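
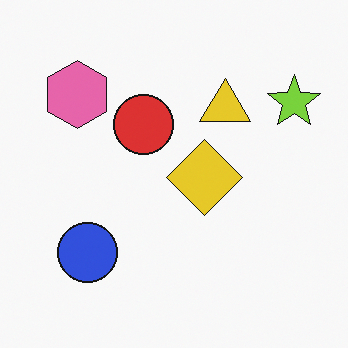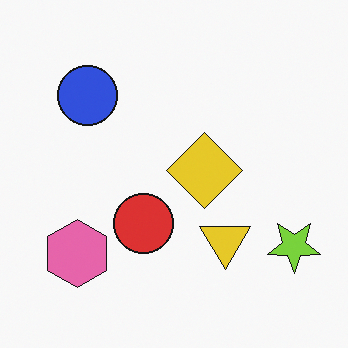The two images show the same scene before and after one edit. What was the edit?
The transformation is: flipped vertically (top ↔ bottom).

The pink hexagon is in the top-left of the first image and the bottom-left of the second — shapes on opposite sides of the horizontal midline have swapped in a mirror flip.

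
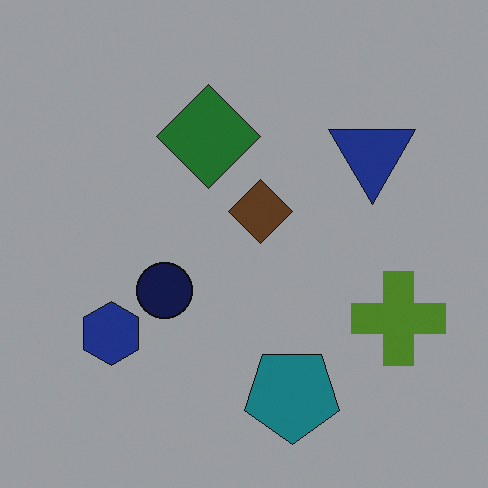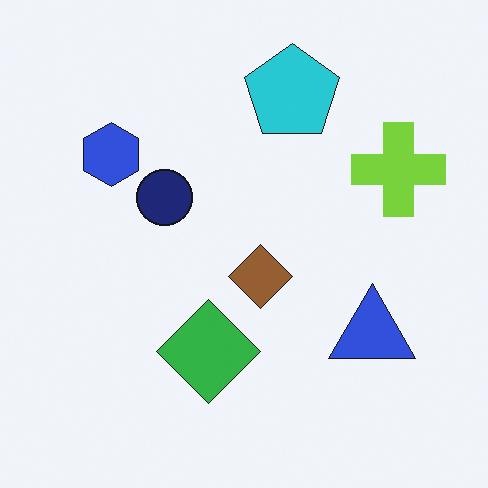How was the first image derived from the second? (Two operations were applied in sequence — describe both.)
Flipped vertically (top ↔ bottom), then darkened a lot.

The cyan pentagon is in the top of the second image and the bottom of the first — shapes on opposite sides of the horizontal midline have swapped in a mirror flip. Every pixel — background and shapes alike — is uniformly darkened.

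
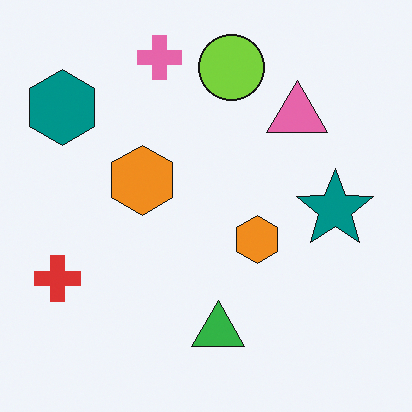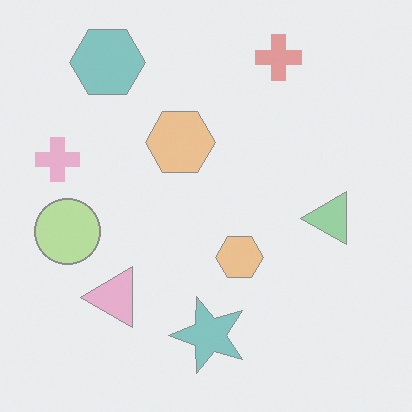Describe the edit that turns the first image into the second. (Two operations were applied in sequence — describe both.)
The image was washed out (contrast reduced), then transposed (reflected across the top-left ↔ bottom-right diagonal).

Tones are pushed toward mid-grey across the whole image — a global contrast change. Shapes have swapped their row and column positions — what was in the top-right is now in the bottom-left — a diagonal reflection.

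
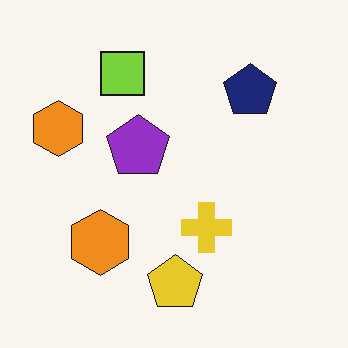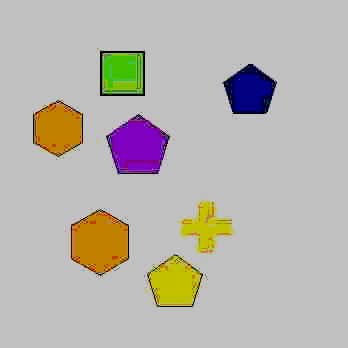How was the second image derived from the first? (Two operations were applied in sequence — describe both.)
This is the original image degraded with heavy JPEG compression, then aggressively posterized.

Blocky 8×8 compression artifacts appear around shape edges and the flat background shows ringing — characteristic JPEG degradation. Each flat color has snapped to a coarser quantized level — most visibly, the near-white background has dropped to a flat grey.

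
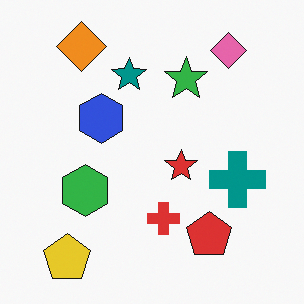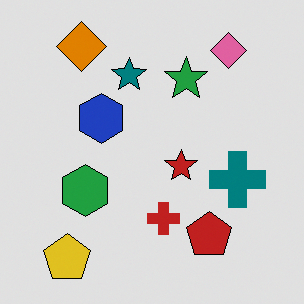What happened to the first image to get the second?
The image was posterized to a reduced palette.

Each flat color has snapped to a coarser quantized level — most visibly, the near-white background has dropped to a flat grey.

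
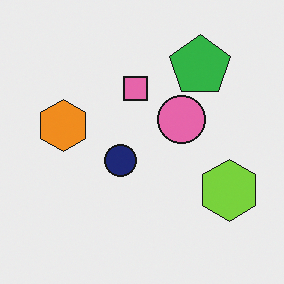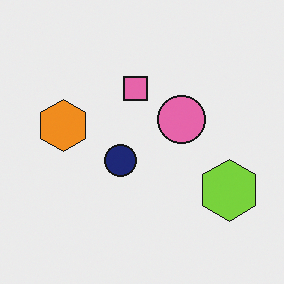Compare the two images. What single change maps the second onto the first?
The transformation is: overlaid with an additional green pentagon.

A green pentagon appears in the first image that is absent from the second.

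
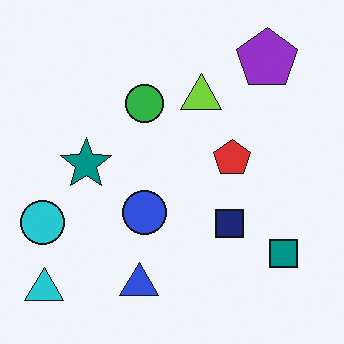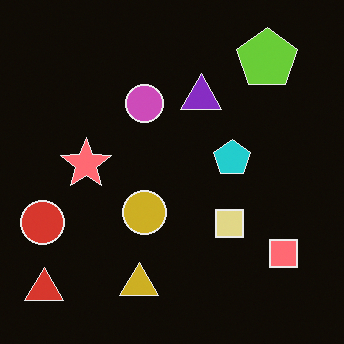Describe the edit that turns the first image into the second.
The transformation is: color-inverted (negative).

The light background has become dark and every shape's color is its complement — a photographic negative.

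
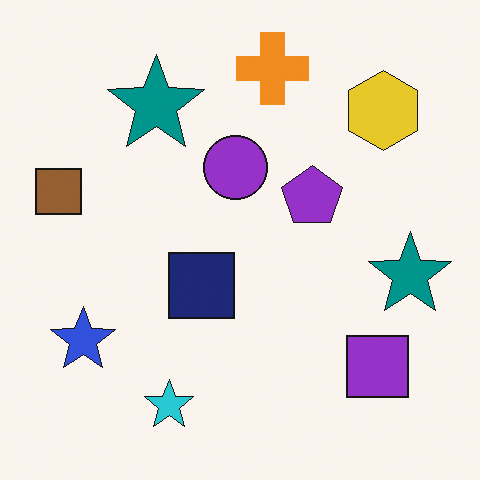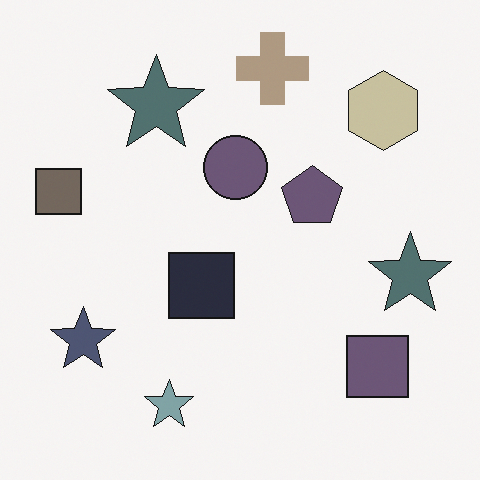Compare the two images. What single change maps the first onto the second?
The transformation is: made much more muted (saturation change).

All colors are more muted and greyish — a global saturation change.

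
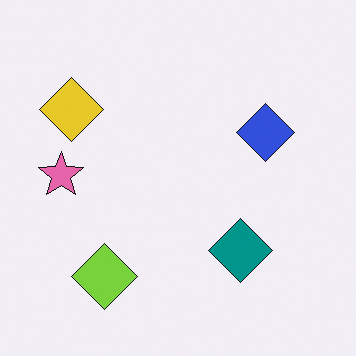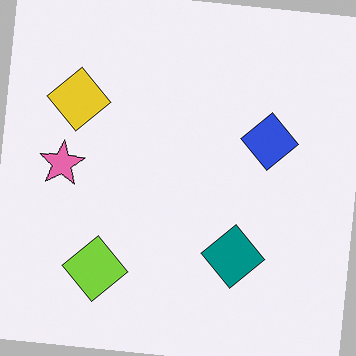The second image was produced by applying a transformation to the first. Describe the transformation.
Rotated clockwise by a few degrees.

Every shape is tilted by the same angle and the image corners show triangular fill wedges — a whole-image rotation by a non-right angle.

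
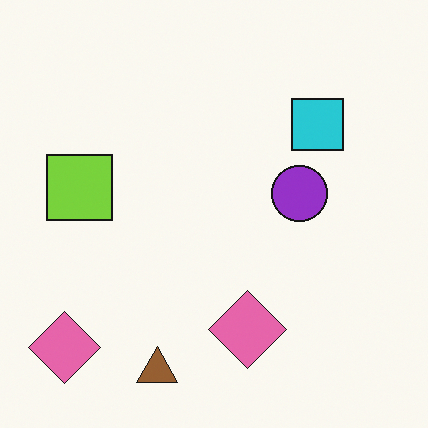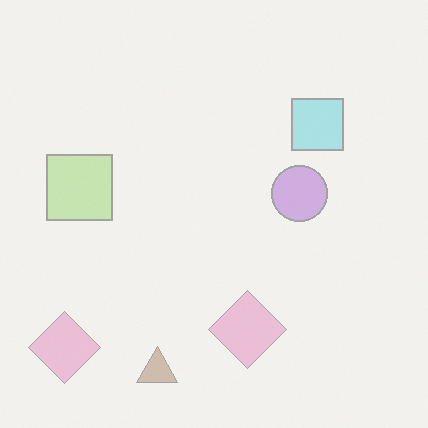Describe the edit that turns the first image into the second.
Washed out (contrast reduced).

Tones are pushed toward mid-grey across the whole image — a global contrast change.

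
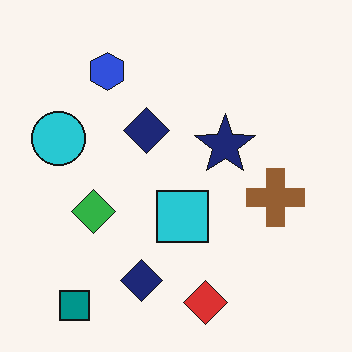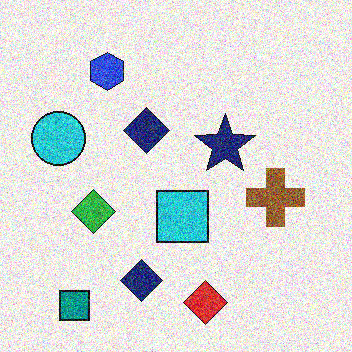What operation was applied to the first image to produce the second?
This is the original image degraded with strong gaussian noise.

Random speckle covers the whole image, including the flat background.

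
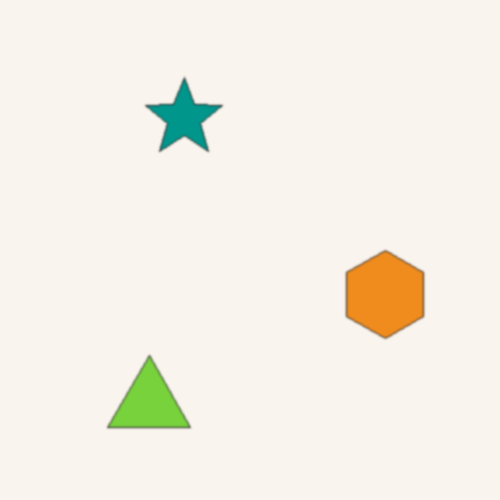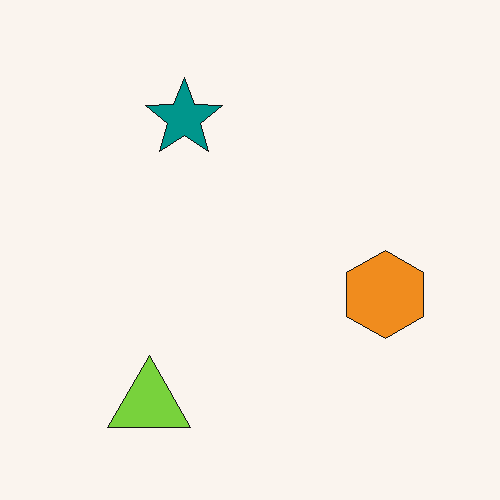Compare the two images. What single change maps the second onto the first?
The image was given a subtle gaussian blur.

Shape edges and outlines are uniformly softened across the whole image.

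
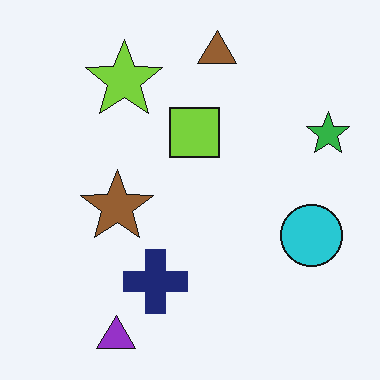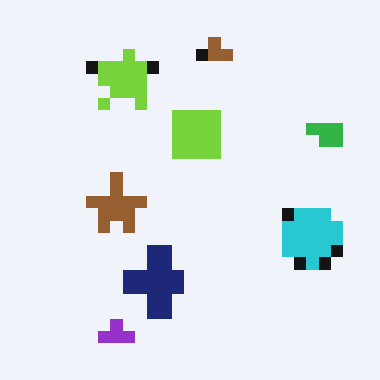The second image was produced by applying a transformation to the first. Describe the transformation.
The second image is the first coarsely pixelated.

Shapes are reduced to large square blocks; fine edges and outlines are lost — a downscale-then-upscale (mosaic) effect.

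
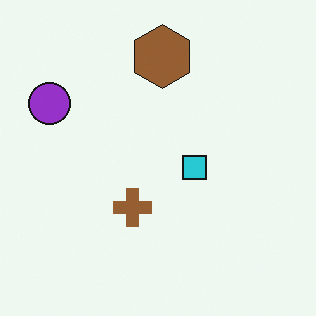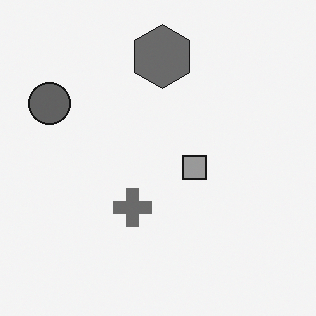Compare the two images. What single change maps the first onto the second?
It was converted to grayscale.

All color is removed — every shape is now a shade of grey.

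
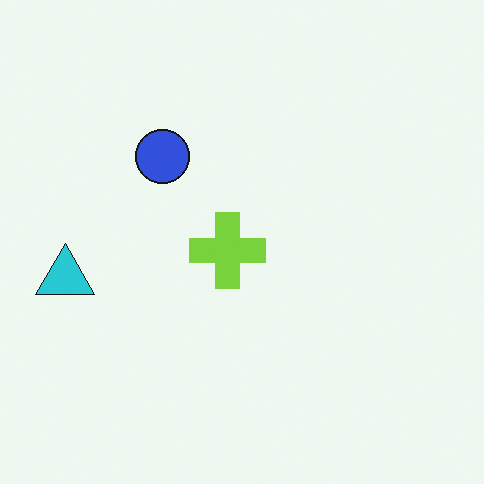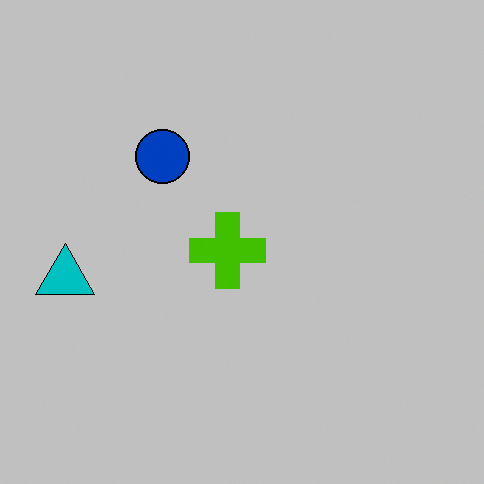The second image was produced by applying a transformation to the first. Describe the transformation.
It was heavily posterized to just a handful of flat colors.

Each flat color has snapped to a coarser quantized level — most visibly, the near-white background has dropped to a flat grey.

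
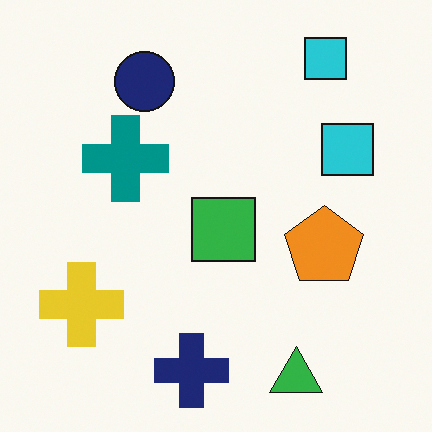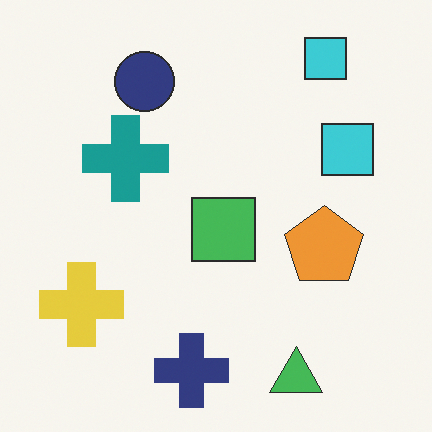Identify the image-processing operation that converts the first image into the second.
It was given slightly reduced contrast.

Tones are pushed toward mid-grey across the whole image — a global contrast change.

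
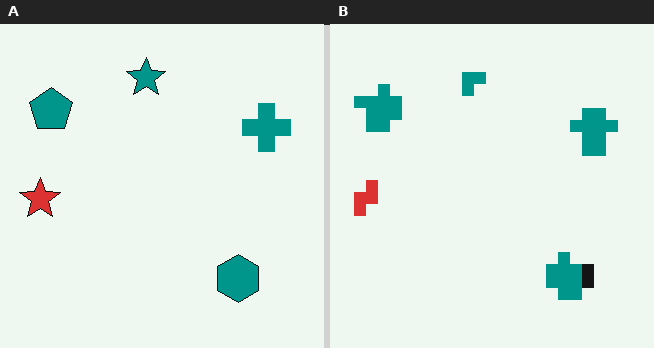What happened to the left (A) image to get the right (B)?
The image was heavily pixelated into large blocks.

Shapes are reduced to large square blocks; fine edges and outlines are lost — a downscale-then-upscale (mosaic) effect.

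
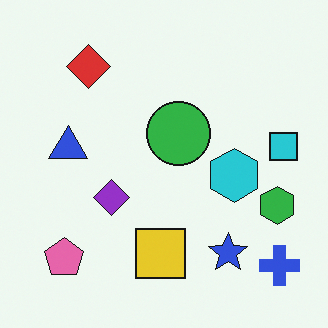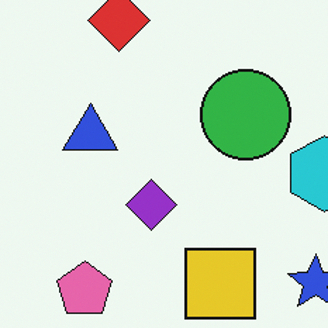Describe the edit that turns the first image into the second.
This is the original image cropped slightly and scaled back up.

The visible shapes are larger and the field of view is narrower; shapes near the original edges may be partly or wholly outside the frame — a crop-and-rescale.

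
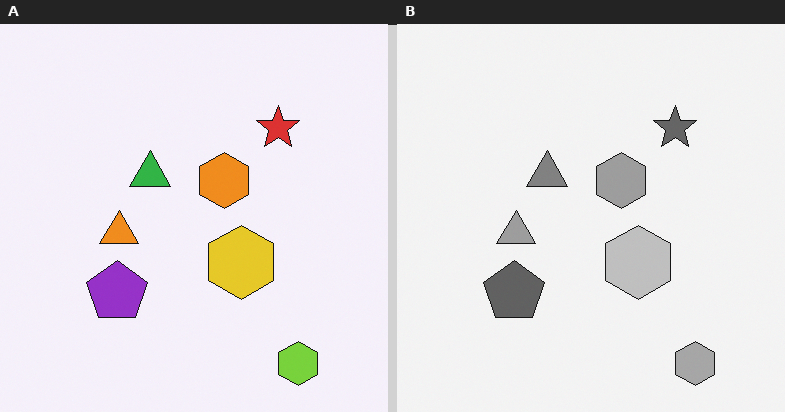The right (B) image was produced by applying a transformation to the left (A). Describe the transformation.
The image was converted to grayscale.

All color is removed — every shape is now a shade of grey.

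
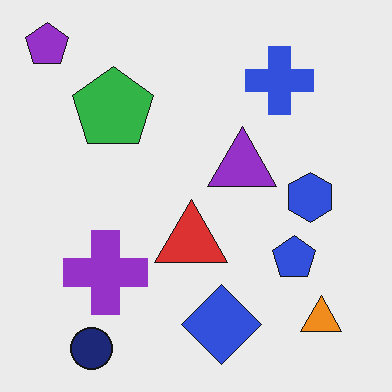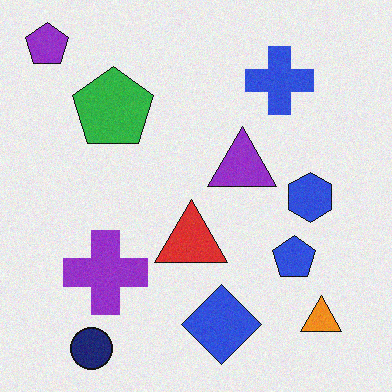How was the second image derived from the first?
The second image is the first degraded with a light layer of grain.

Random speckle covers the whole image, including the flat background.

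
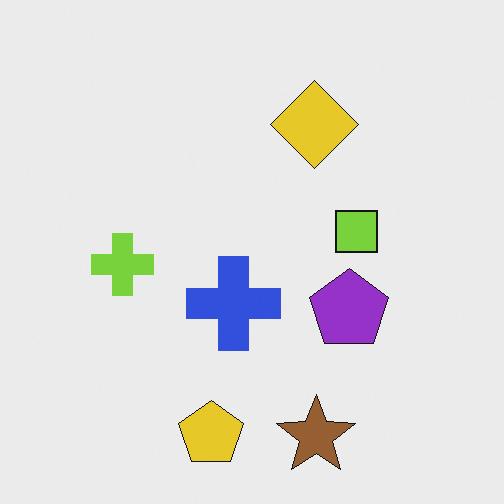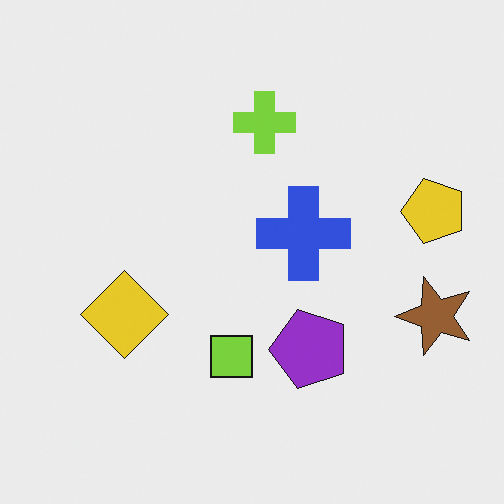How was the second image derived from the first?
The second image is the first transposed (reflected across the top-left ↔ bottom-right diagonal).

Shapes have swapped their row and column positions — what was in the top-right is now in the bottom-left — a diagonal reflection.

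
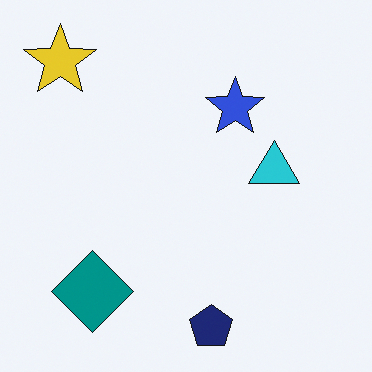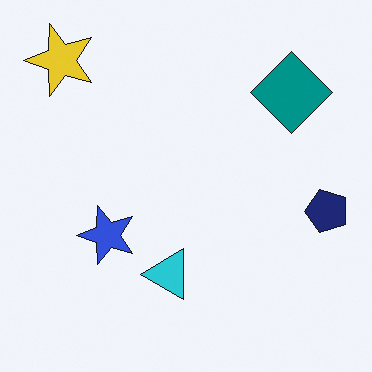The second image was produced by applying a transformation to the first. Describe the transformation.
The second image is the first transposed (reflected across the top-left ↔ bottom-right diagonal).

Shapes have swapped their row and column positions — what was in the top-right is now in the bottom-left — a diagonal reflection.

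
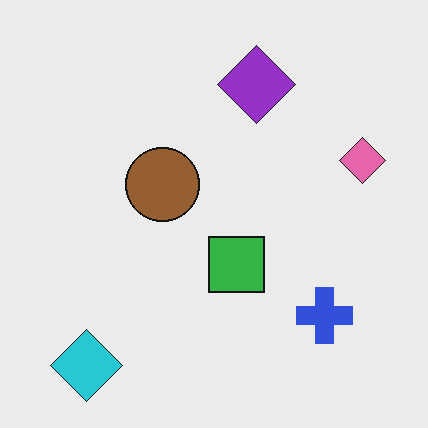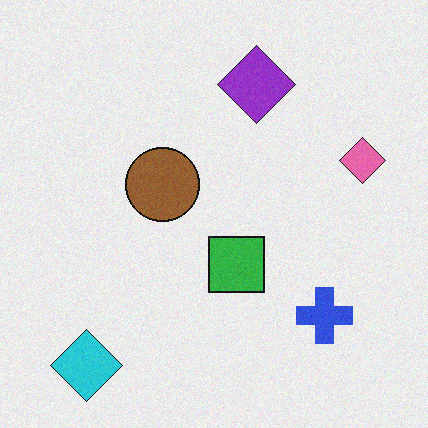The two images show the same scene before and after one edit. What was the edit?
The image was degraded with light additive noise.

Random speckle covers the whole image, including the flat background.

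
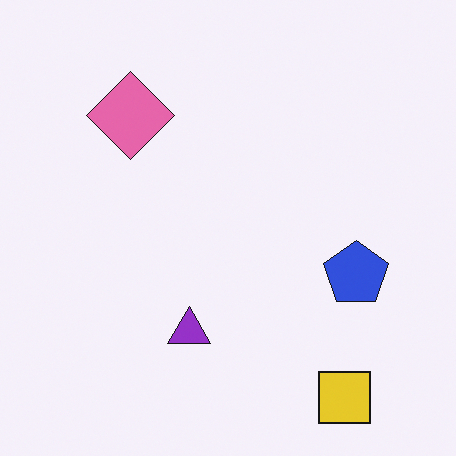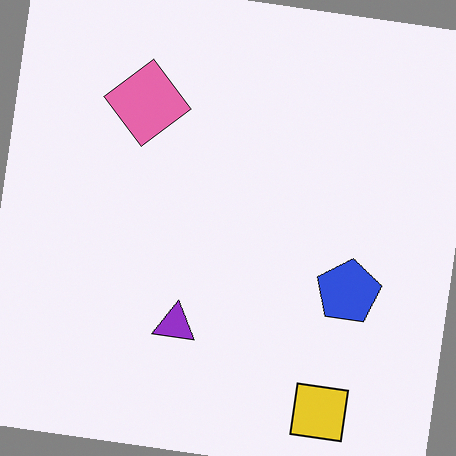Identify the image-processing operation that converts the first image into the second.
It was rotated clockwise by a small amount.

Every shape is tilted by the same angle and the image corners show triangular fill wedges — a whole-image rotation by a non-right angle.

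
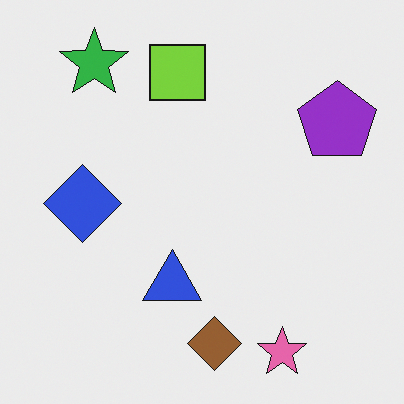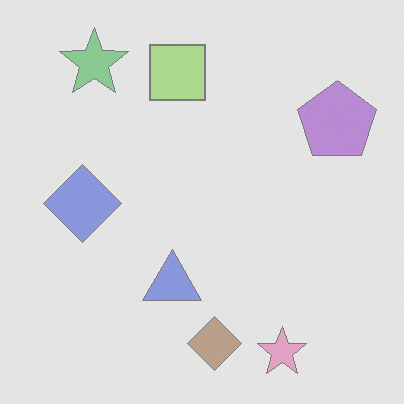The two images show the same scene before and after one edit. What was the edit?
The second image is the first washed out (contrast reduced).

Tones are pushed toward mid-grey across the whole image — a global contrast change.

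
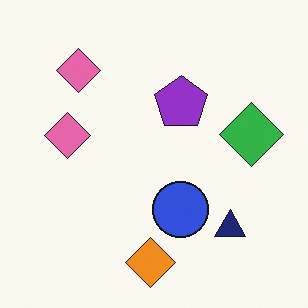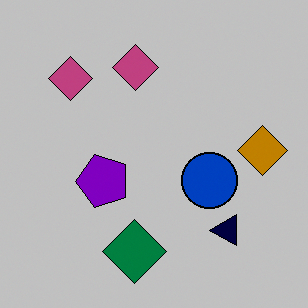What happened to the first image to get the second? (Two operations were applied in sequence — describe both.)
The second image is the first aggressively posterized, then transposed (reflected across the top-left ↔ bottom-right diagonal).

Each flat color has snapped to a coarser quantized level — most visibly, the near-white background has dropped to a flat grey. Shapes have swapped their row and column positions — what was in the top-right is now in the bottom-left — a diagonal reflection.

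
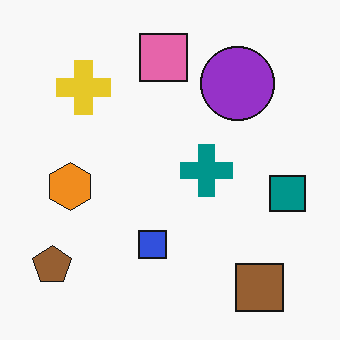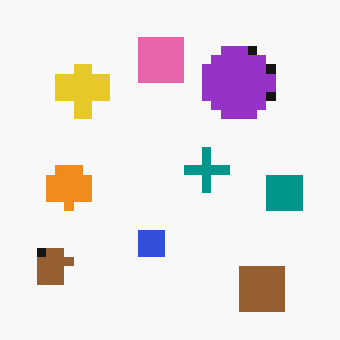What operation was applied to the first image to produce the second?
This is the original image coarsely pixelated.

Shapes are reduced to large square blocks; fine edges and outlines are lost — a downscale-then-upscale (mosaic) effect.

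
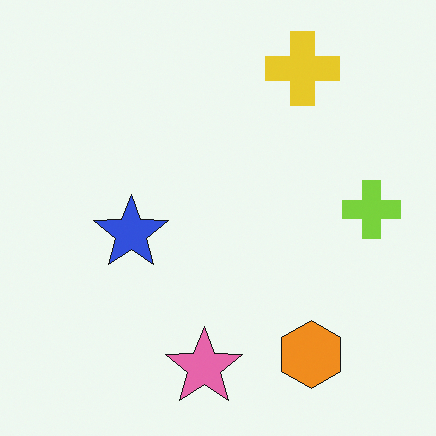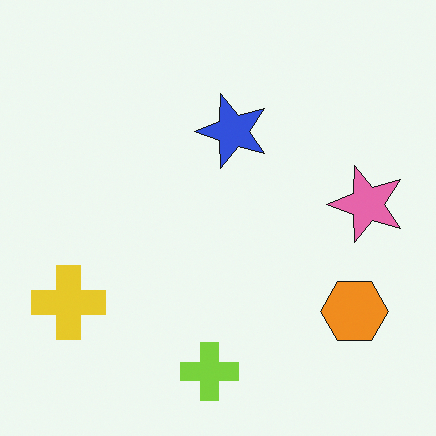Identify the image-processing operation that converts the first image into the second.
The second image is the first transposed (reflected across the top-left ↔ bottom-right diagonal).

Shapes have swapped their row and column positions — what was in the top-right is now in the bottom-left — a diagonal reflection.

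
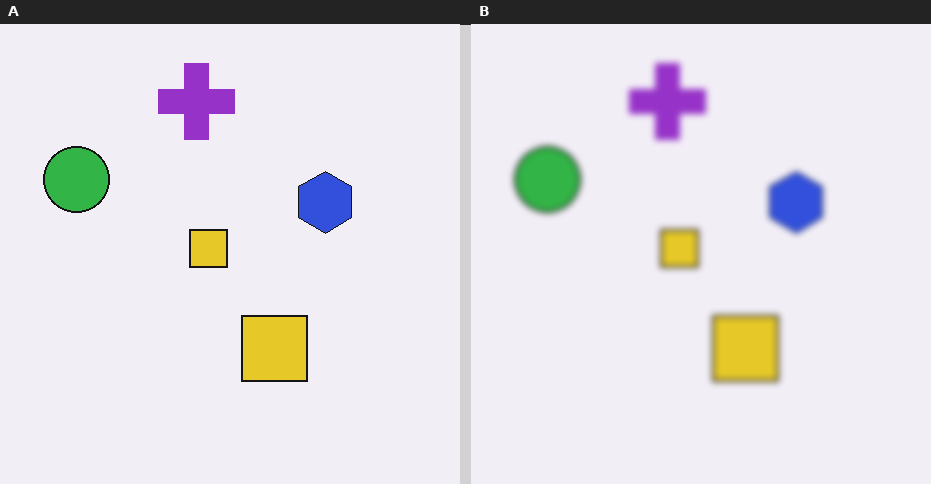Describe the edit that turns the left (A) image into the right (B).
It was noticeably gaussian-blurred.

Shape edges and outlines are uniformly softened across the whole image.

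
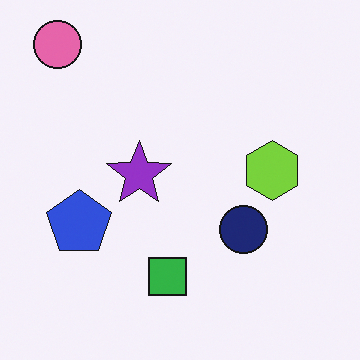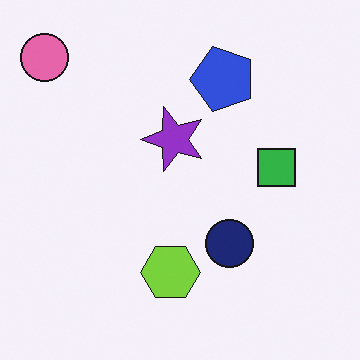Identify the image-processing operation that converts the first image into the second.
Transposed (reflected across the top-left ↔ bottom-right diagonal).

Shapes have swapped their row and column positions — what was in the top-right is now in the bottom-left — a diagonal reflection.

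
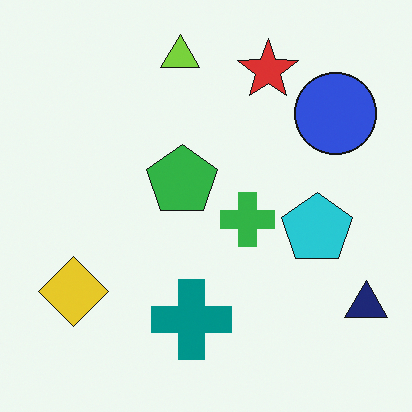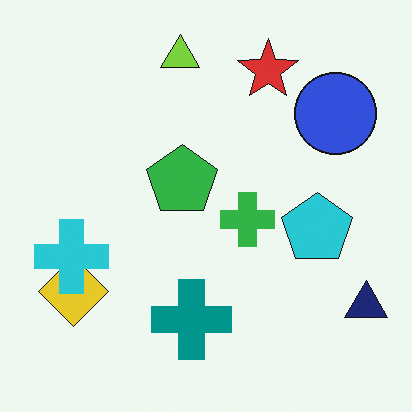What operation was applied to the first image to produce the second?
The second image is the first overlaid with an additional cyan cross.

A cyan cross appears in the second image that is absent from the first.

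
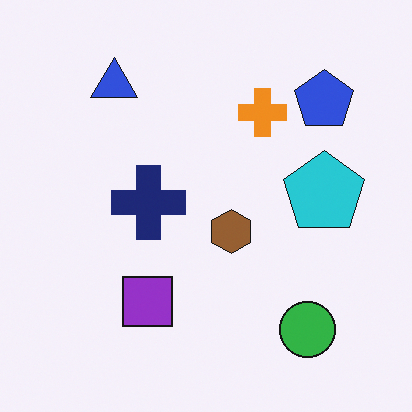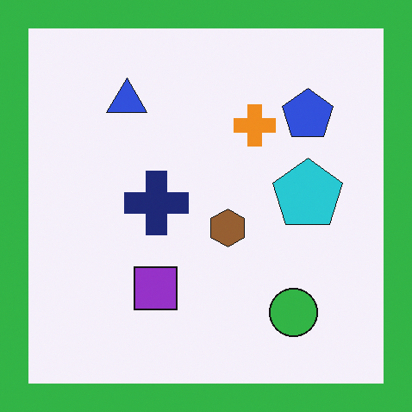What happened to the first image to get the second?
It was framed with a green border.

A solid green frame runs around the edge of the second image, with the content slightly shrunk inside it.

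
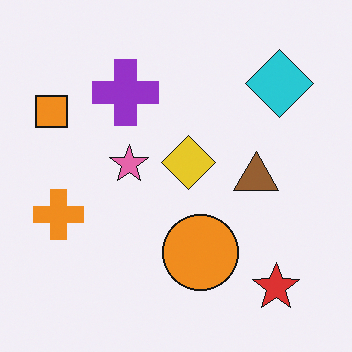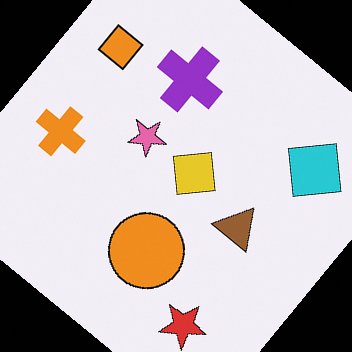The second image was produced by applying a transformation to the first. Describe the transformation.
Rotated clockwise by a large amount — several tens of degrees.

Every shape is tilted by the same angle and the image corners show triangular fill wedges — a whole-image rotation by a non-right angle.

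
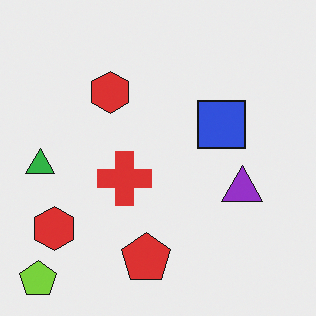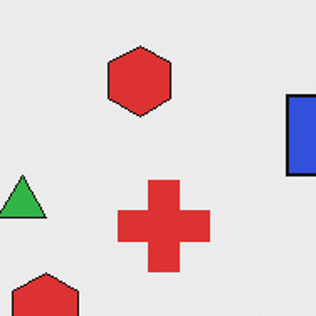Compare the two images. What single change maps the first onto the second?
The second image is the first cropped to a noticeably smaller region and rescaled.

The visible shapes are larger and the field of view is narrower; shapes near the original edges may be partly or wholly outside the frame — a crop-and-rescale.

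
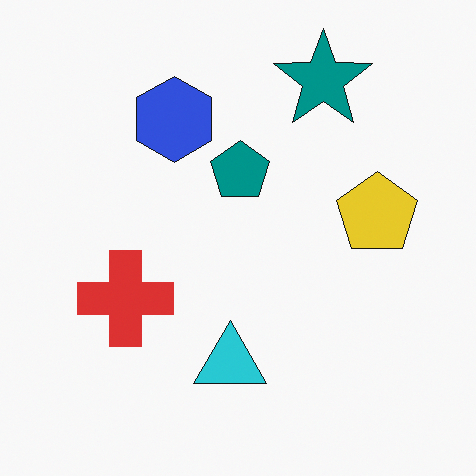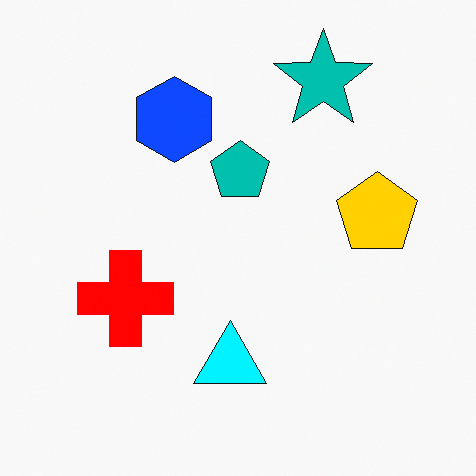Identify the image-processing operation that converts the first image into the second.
The second image is the first made much more vivid (saturation change).

All colors are more vivid — a global saturation change.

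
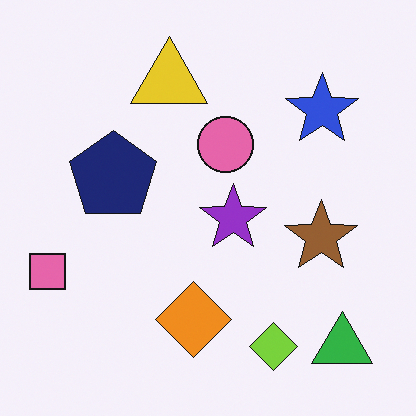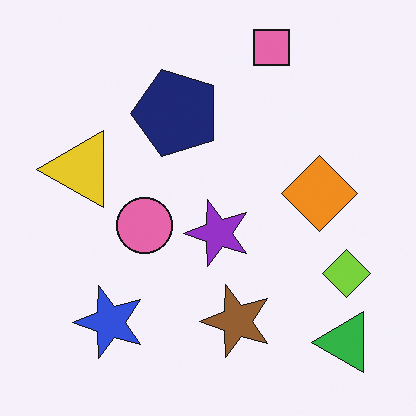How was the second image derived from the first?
The image was transposed (reflected across the top-left ↔ bottom-right diagonal).

Shapes have swapped their row and column positions — what was in the top-right is now in the bottom-left — a diagonal reflection.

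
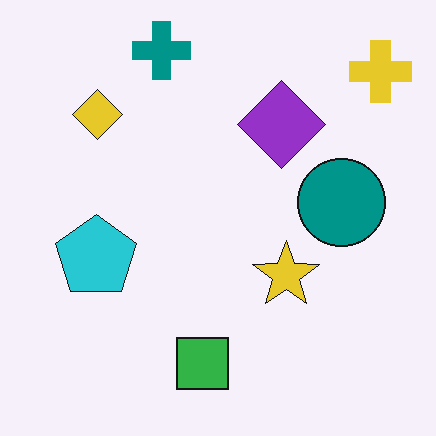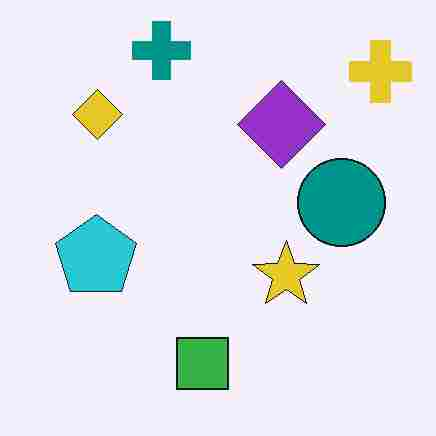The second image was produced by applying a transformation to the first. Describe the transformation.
Heavily JPEG-compressed with obvious blocking artifacts.

Blocky 8×8 compression artifacts appear around shape edges and the flat background shows ringing — characteristic JPEG degradation.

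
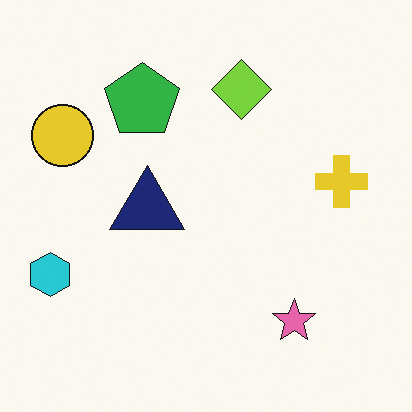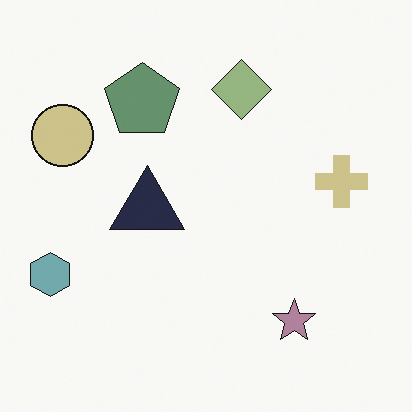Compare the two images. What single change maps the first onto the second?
The transformation is: heavily desaturated.

All colors are more muted and greyish — a global saturation change.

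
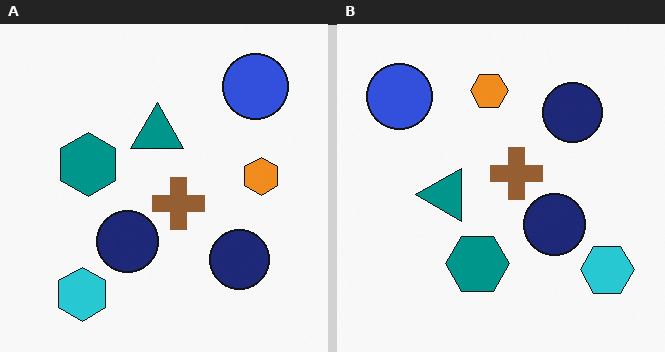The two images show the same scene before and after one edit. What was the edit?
The right (B) image is the left (A) rotated 90° counter-clockwise.

The blue circle sits in the top-right of the left (A) image and the top-left of the right (B) — consistent with a whole-image 90° counter-clockwise rotation.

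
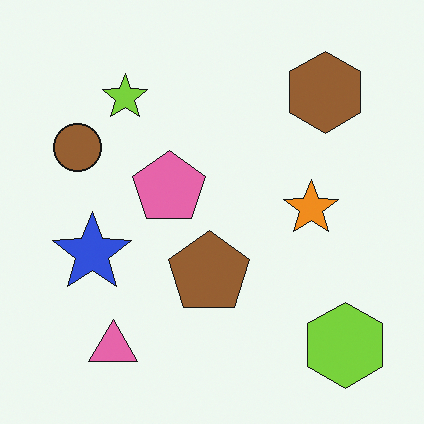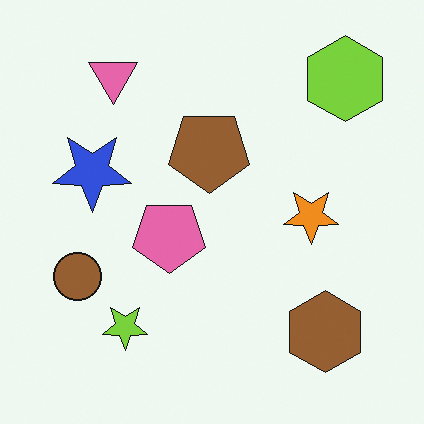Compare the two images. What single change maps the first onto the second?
The image was flipped vertically (top ↔ bottom).

The pink triangle is in the bottom-left of the first image and the top-left of the second — shapes on opposite sides of the horizontal midline have swapped in a mirror flip.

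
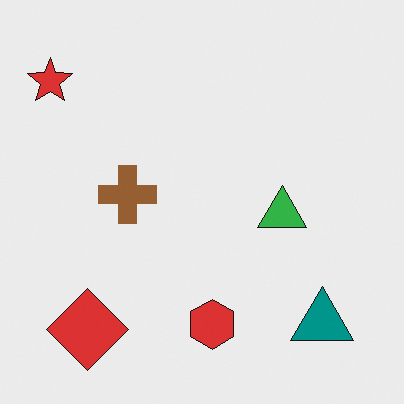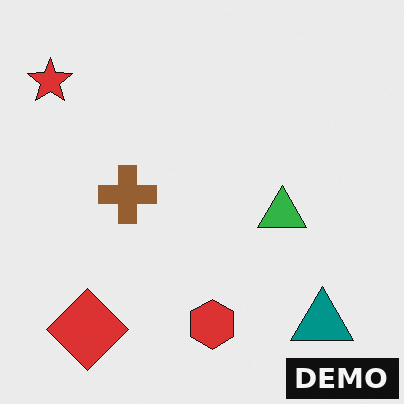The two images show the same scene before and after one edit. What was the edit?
The transformation is: watermarked with the text "DEMO" in the lower-right corner.

A dark label reading "DEMO" appears in the lower-right corner.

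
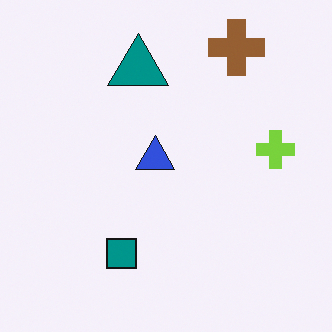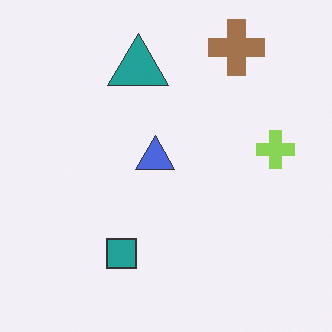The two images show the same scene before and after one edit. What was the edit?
The image was given slightly reduced contrast.

Tones are pushed toward mid-grey across the whole image — a global contrast change.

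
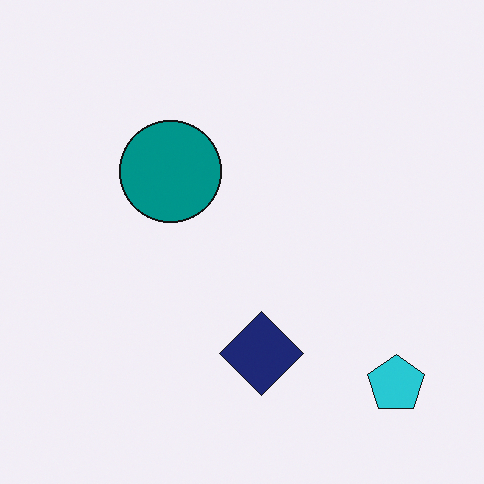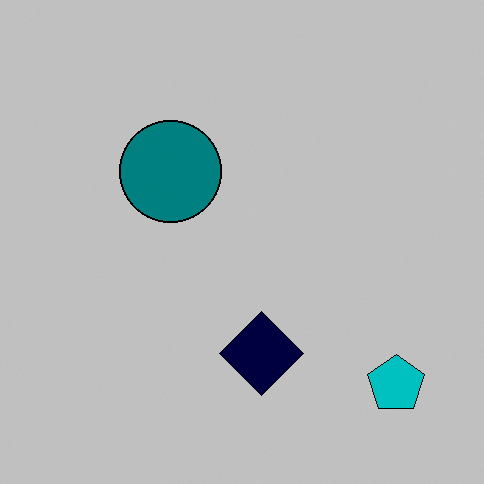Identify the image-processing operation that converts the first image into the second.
The transformation is: aggressively posterized.

Each flat color has snapped to a coarser quantized level — most visibly, the near-white background has dropped to a flat grey.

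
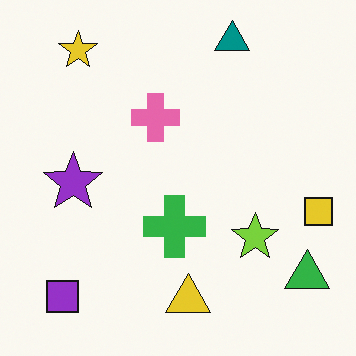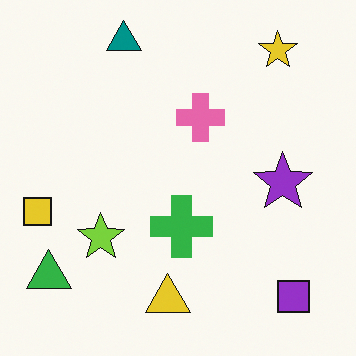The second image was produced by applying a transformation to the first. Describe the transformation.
The transformation is: flipped horizontally (left ↔ right).

The yellow square is in the right of the first image and the left of the second — shapes on opposite sides of the vertical midline have swapped in a mirror flip.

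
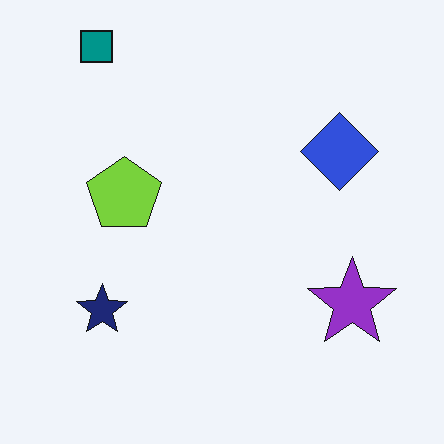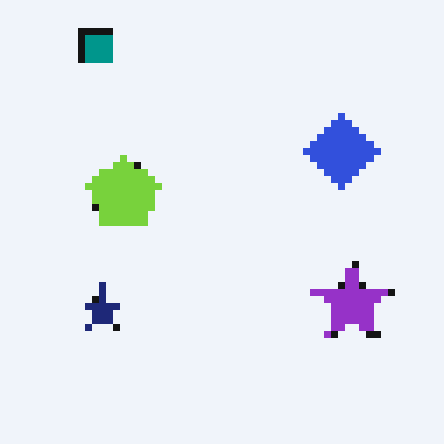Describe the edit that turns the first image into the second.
The second image is the first moderately pixelated.

Shapes are reduced to large square blocks; fine edges and outlines are lost — a downscale-then-upscale (mosaic) effect.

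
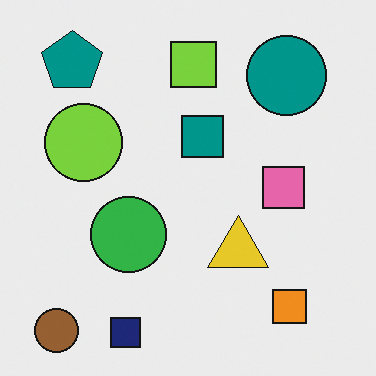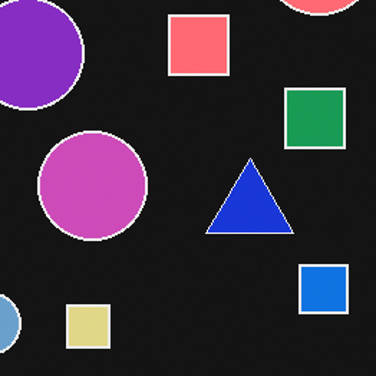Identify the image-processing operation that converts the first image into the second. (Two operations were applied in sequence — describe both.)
It was color-inverted (negative), then cropped to a modestly smaller region and rescaled.

The light background has become dark and every shape's color is its complement — a photographic negative. The visible shapes are larger and the field of view is narrower; shapes near the original edges may be partly or wholly outside the frame — a crop-and-rescale.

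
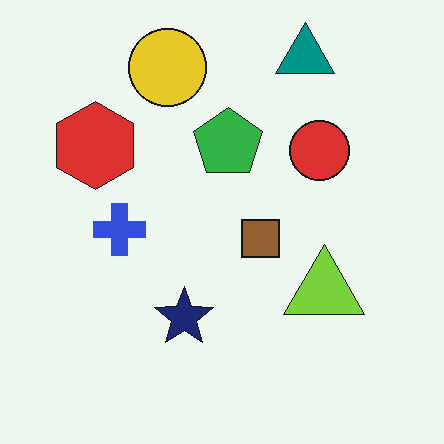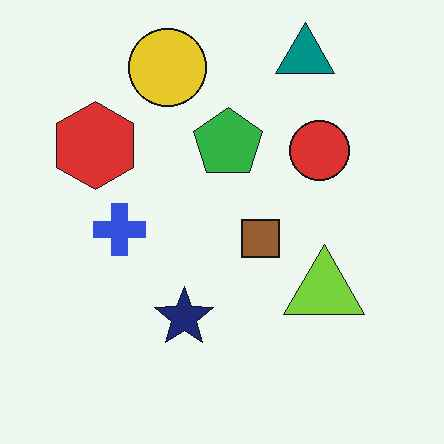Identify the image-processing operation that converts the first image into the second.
The transformation is: JPEG-compressed with visible artifacts.

Blocky 8×8 compression artifacts appear around shape edges and the flat background shows ringing — characteristic JPEG degradation.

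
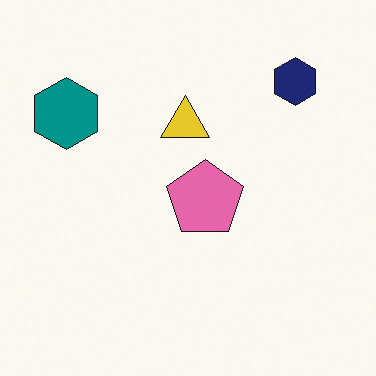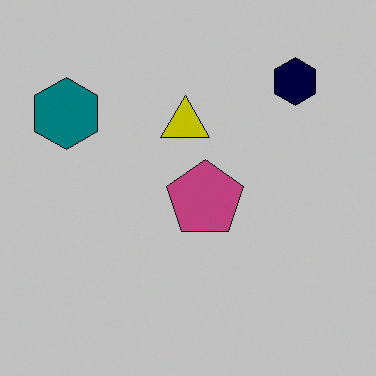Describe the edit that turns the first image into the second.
Aggressively posterized.

Each flat color has snapped to a coarser quantized level — most visibly, the near-white background has dropped to a flat grey.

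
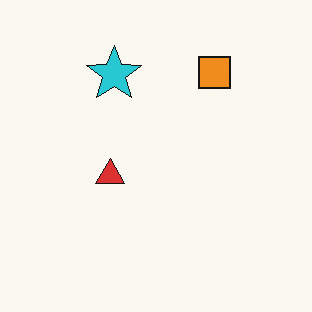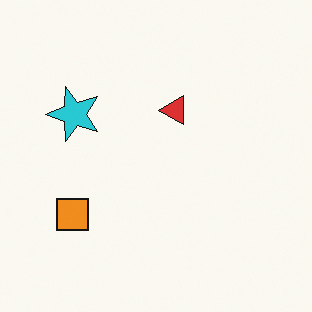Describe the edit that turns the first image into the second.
The second image is the first transposed (reflected across the top-left ↔ bottom-right diagonal).

Shapes have swapped their row and column positions — what was in the top-right is now in the bottom-left — a diagonal reflection.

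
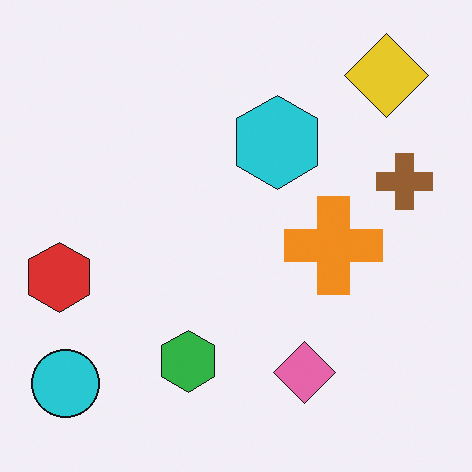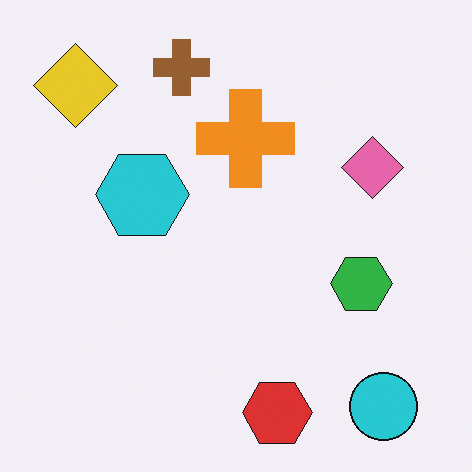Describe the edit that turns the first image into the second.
It was rotated 90° counter-clockwise.

The cyan circle sits in the bottom-left of the first image and the bottom-right of the second — consistent with a whole-image 90° counter-clockwise rotation.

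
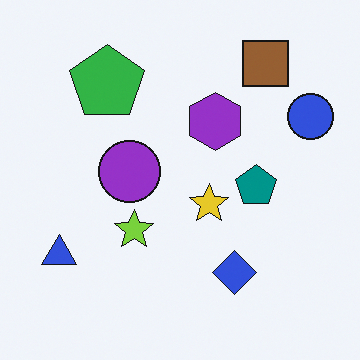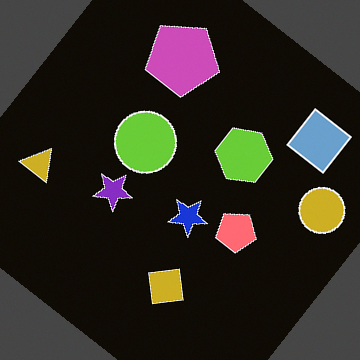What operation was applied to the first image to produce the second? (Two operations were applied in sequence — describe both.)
The second image is the first color-inverted (negative), then rotated clockwise by a large amount — several tens of degrees.

The light background has become dark and every shape's color is its complement — a photographic negative. Every shape is tilted by the same angle and the image corners show triangular fill wedges — a whole-image rotation by a non-right angle.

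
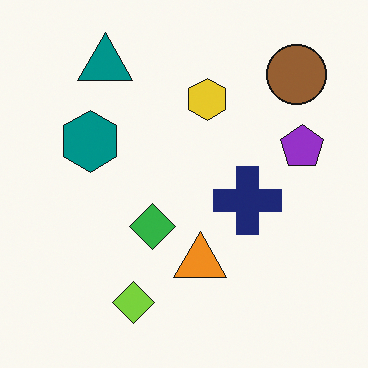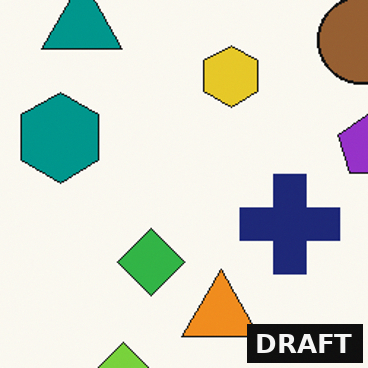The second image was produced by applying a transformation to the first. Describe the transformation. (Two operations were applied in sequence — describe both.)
The transformation is: cropped slightly and scaled back up, then watermarked with the text "DRAFT" in the lower-right corner.

The visible shapes are larger and the field of view is narrower; shapes near the original edges may be partly or wholly outside the frame — a crop-and-rescale. A dark label reading "DRAFT" appears in the lower-right corner.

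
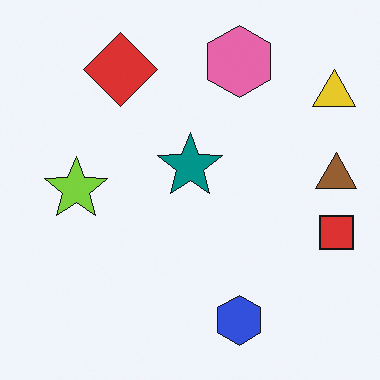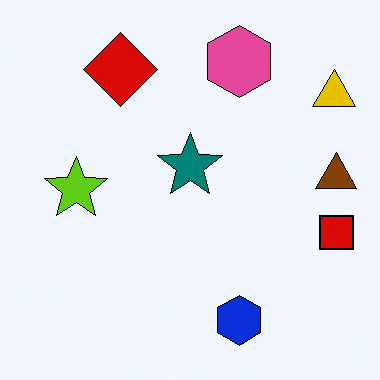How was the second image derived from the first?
Given slightly increased contrast.

Tones are pushed away from mid-grey across the whole image — a global contrast change.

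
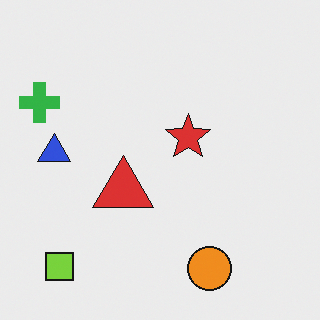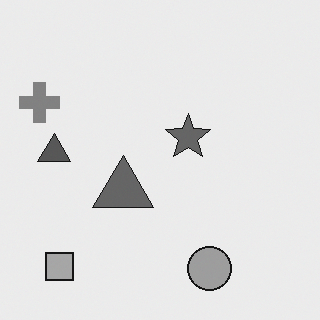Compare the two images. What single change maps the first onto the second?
It was converted to grayscale.

All color is removed — every shape is now a shade of grey.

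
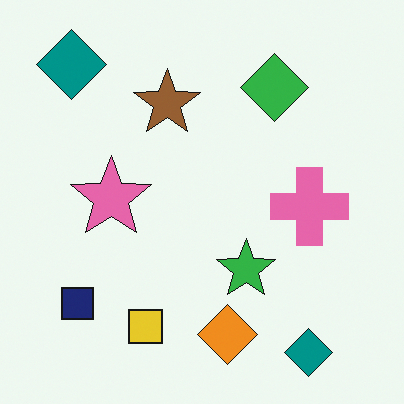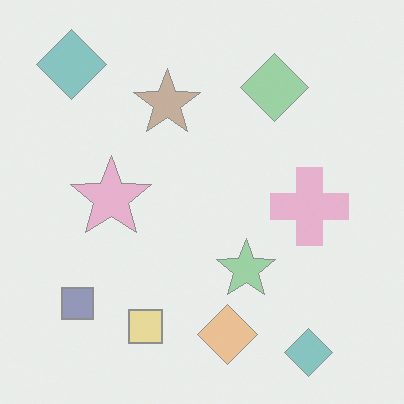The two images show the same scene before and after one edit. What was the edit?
The second image is the first washed out (contrast reduced).

Tones are pushed toward mid-grey across the whole image — a global contrast change.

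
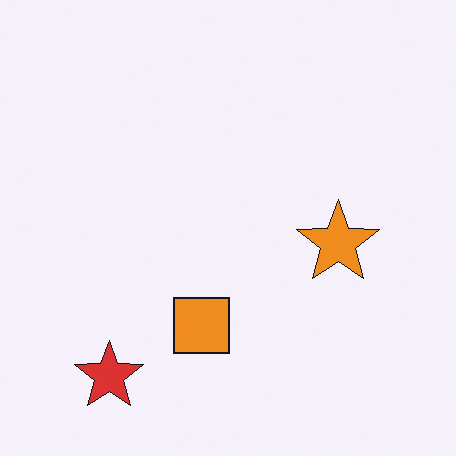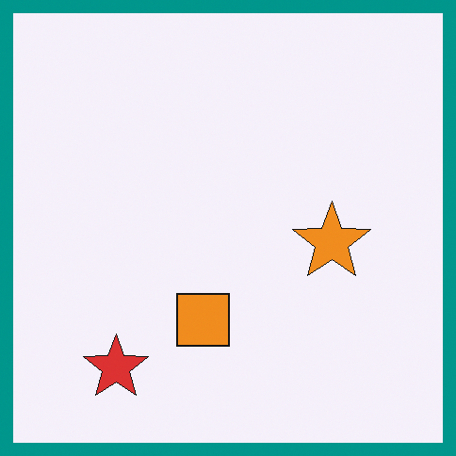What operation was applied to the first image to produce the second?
Framed with a teal border.

A solid teal frame runs around the edge of the second image, with the content slightly shrunk inside it.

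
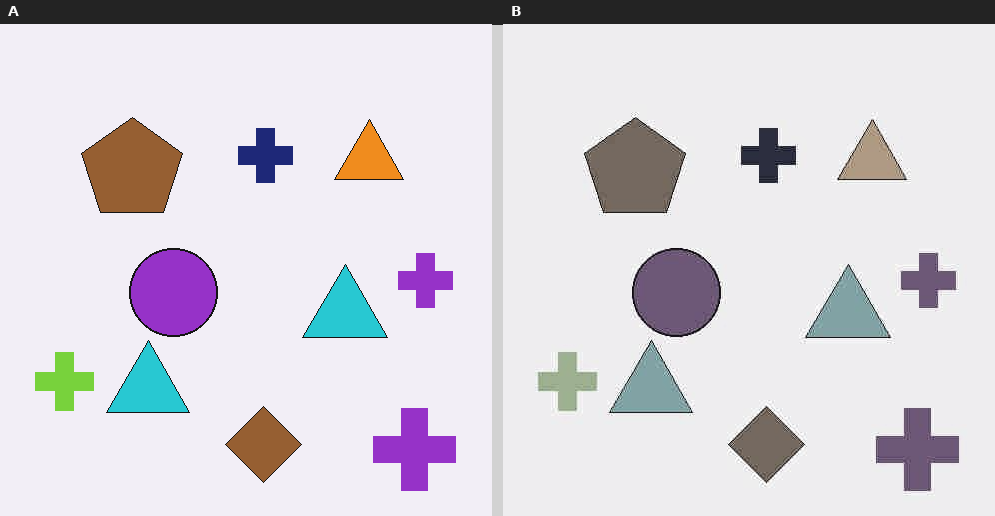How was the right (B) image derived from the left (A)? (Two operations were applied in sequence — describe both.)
The right (B) image is the left (A) heavily JPEG-compressed with obvious blocking artifacts, then made much more muted (saturation change).

Blocky 8×8 compression artifacts appear around shape edges and the flat background shows ringing — characteristic JPEG degradation. All colors are more muted and greyish — a global saturation change.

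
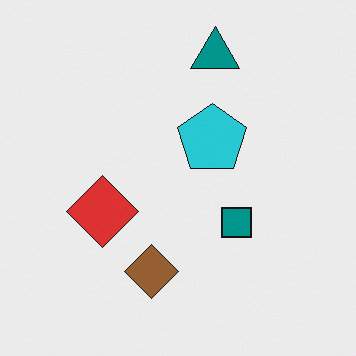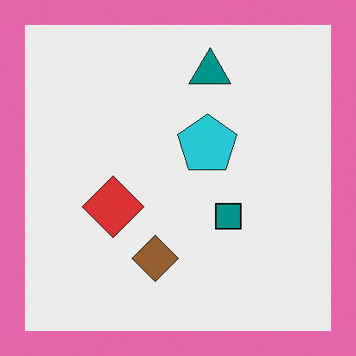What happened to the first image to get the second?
It was framed with a pink border.

A solid pink frame runs around the edge of the second image, with the content slightly shrunk inside it.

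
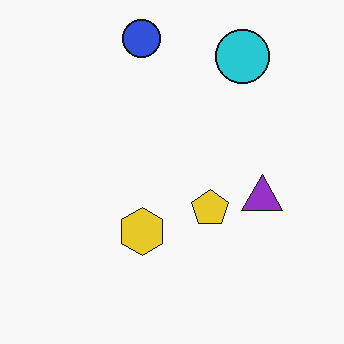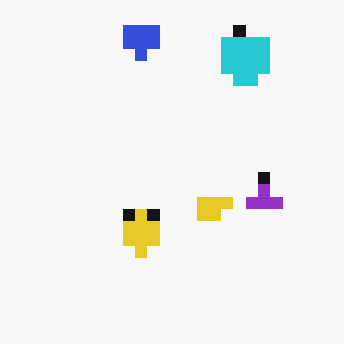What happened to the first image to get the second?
This is the original image heavily pixelated into large blocks.

Shapes are reduced to large square blocks; fine edges and outlines are lost — a downscale-then-upscale (mosaic) effect.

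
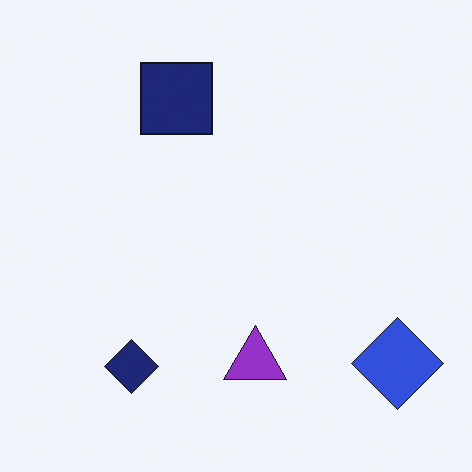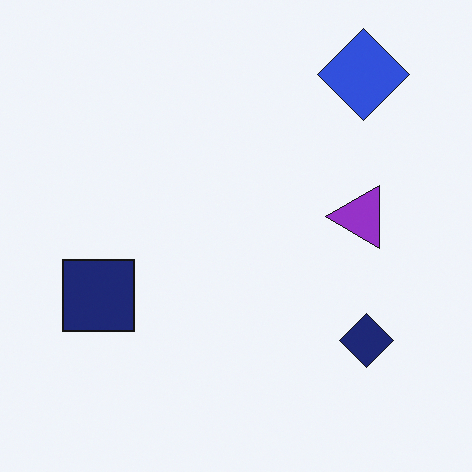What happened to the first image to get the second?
Rotated 90° counter-clockwise.

The blue diamond sits in the bottom-right of the first image and the top-right of the second — consistent with a whole-image 90° counter-clockwise rotation.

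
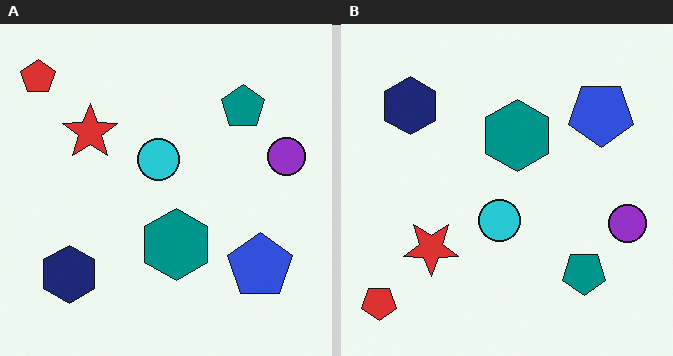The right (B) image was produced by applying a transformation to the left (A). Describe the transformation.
The right (B) image is the left (A) flipped vertically (top ↔ bottom).

The red pentagon is in the top-left of the left (A) image and the bottom-left of the right (B) — shapes on opposite sides of the horizontal midline have swapped in a mirror flip.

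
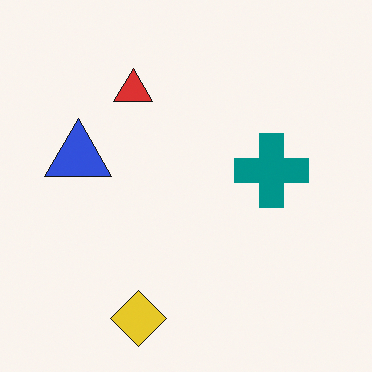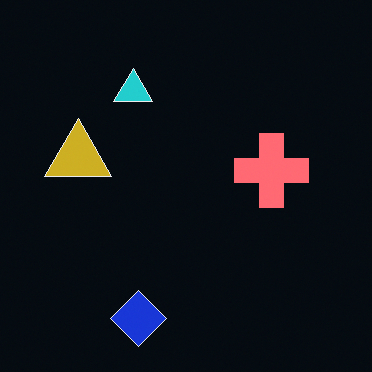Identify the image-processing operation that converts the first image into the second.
The second image is the first color-inverted (negative).

The light background has become dark and every shape's color is its complement — a photographic negative.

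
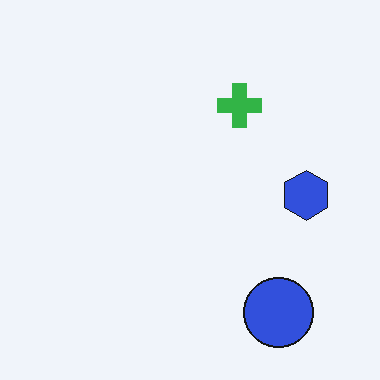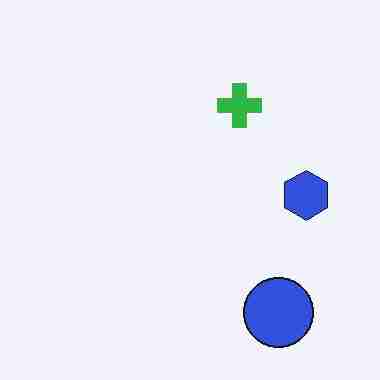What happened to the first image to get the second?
The image was degraded with heavy JPEG compression.

Blocky 8×8 compression artifacts appear around shape edges and the flat background shows ringing — characteristic JPEG degradation.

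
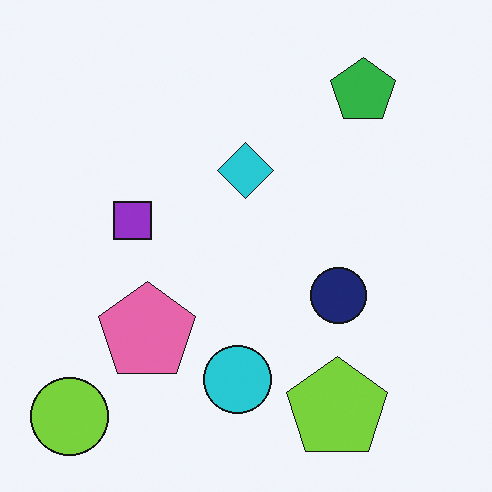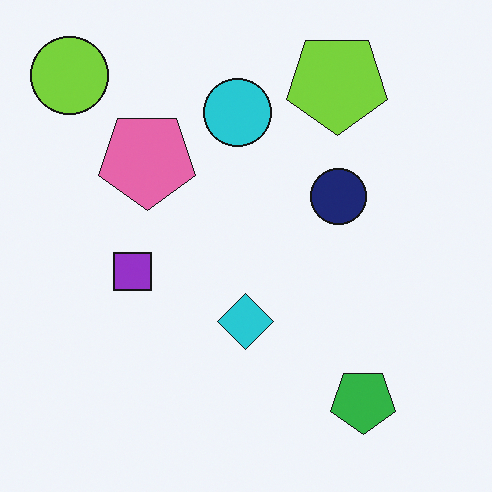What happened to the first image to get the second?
This is the original image flipped vertically (top ↔ bottom).

The lime circle is in the bottom-left of the first image and the top-left of the second — shapes on opposite sides of the horizontal midline have swapped in a mirror flip.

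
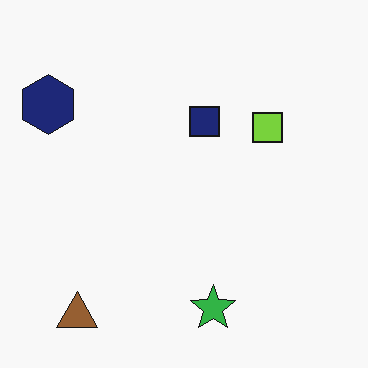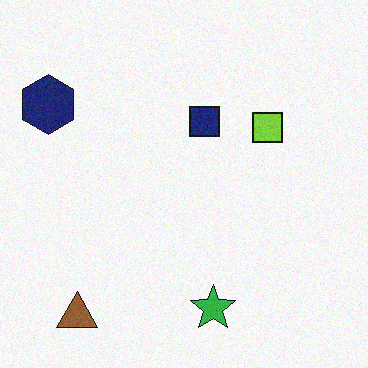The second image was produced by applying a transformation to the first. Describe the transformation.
It was degraded with subtle gaussian noise.

Random speckle covers the whole image, including the flat background.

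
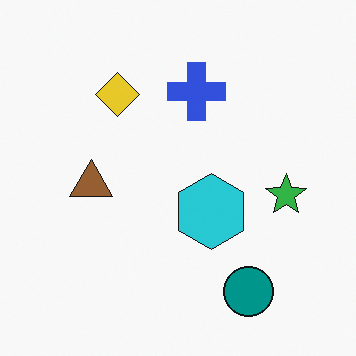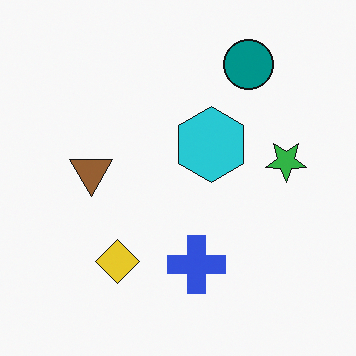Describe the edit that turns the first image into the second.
It was flipped vertically (top ↔ bottom).

The teal circle is in the bottom-right of the first image and the top-right of the second — shapes on opposite sides of the horizontal midline have swapped in a mirror flip.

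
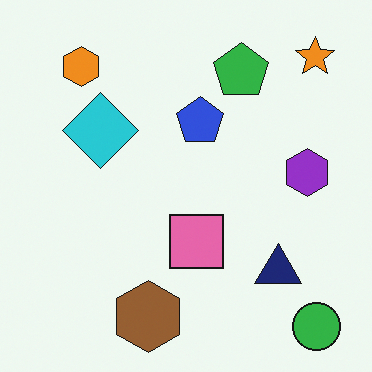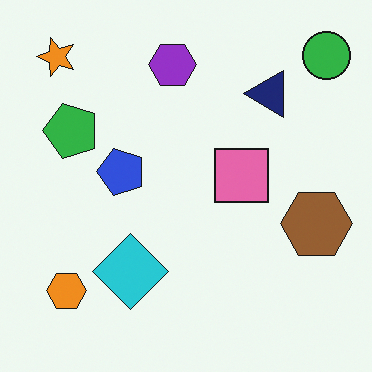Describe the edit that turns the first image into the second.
The image was rotated 90° counter-clockwise.

The green circle sits in the bottom-right of the first image and the top-right of the second — consistent with a whole-image 90° counter-clockwise rotation.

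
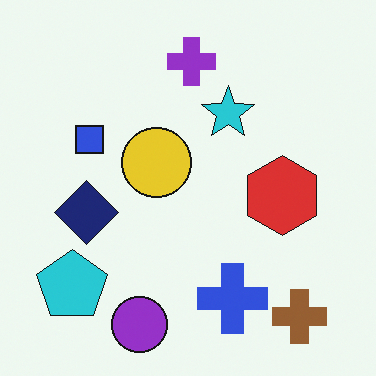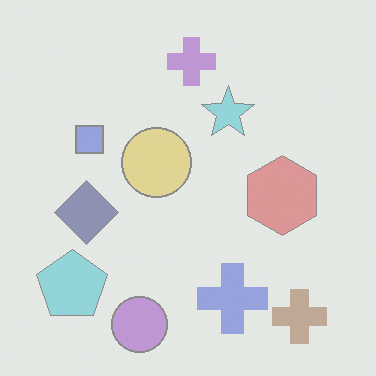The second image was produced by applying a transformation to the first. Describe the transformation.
It was washed out (contrast reduced).

Tones are pushed toward mid-grey across the whole image — a global contrast change.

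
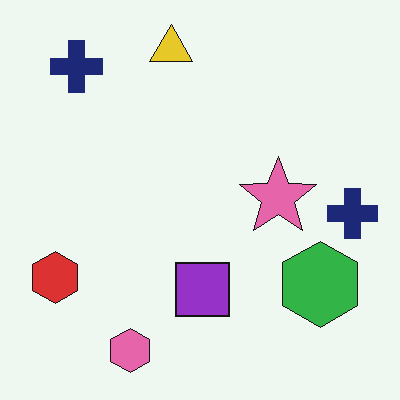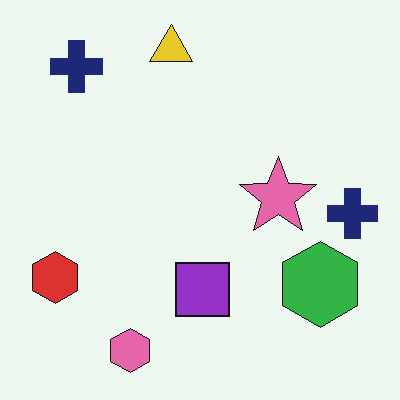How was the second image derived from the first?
Given moderate JPEG compression.

Blocky 8×8 compression artifacts appear around shape edges and the flat background shows ringing — characteristic JPEG degradation.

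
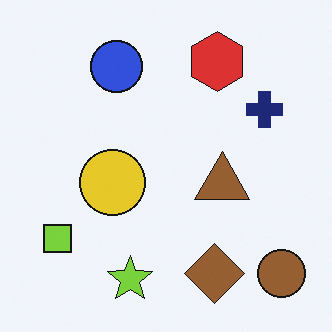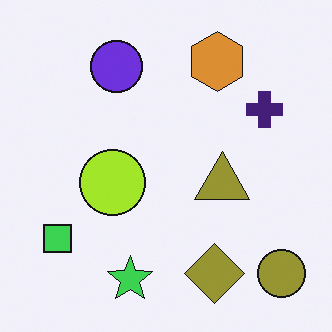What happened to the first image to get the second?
It was hue-shifted slightly.

Every shape's color has rotated by the same amount around the hue wheel — a uniform hue shift.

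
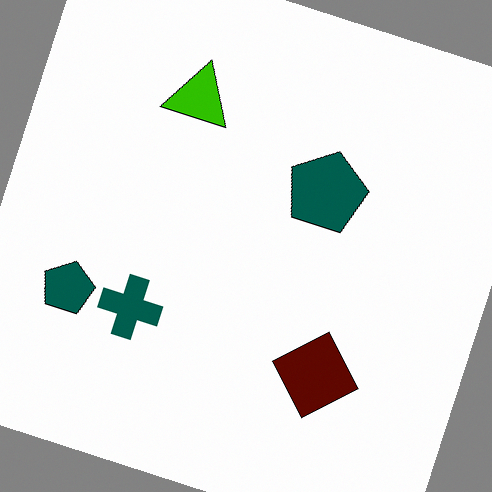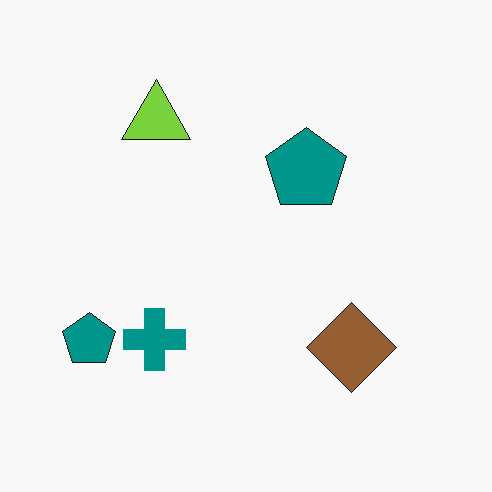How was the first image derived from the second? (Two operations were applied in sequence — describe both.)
The transformation is: boosted in contrast, then rotated clockwise by a moderate amount.

Tones are pushed away from mid-grey across the whole image — a global contrast change. Every shape is tilted by the same angle and the image corners show triangular fill wedges — a whole-image rotation by a non-right angle.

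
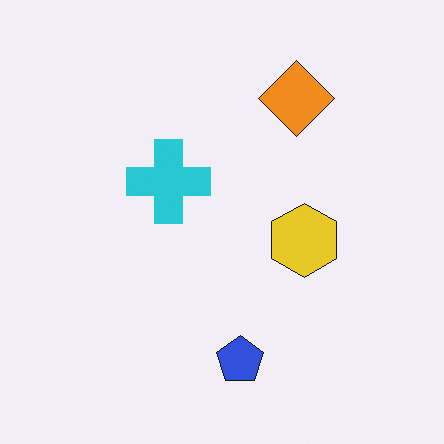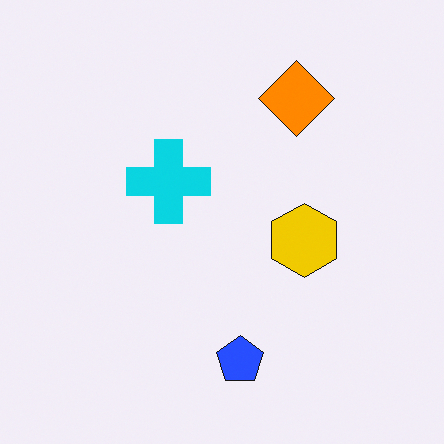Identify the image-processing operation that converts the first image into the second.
The transformation is: slightly oversaturated.

All colors are more vivid — a global saturation change.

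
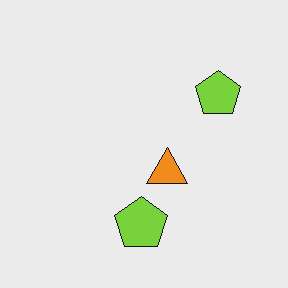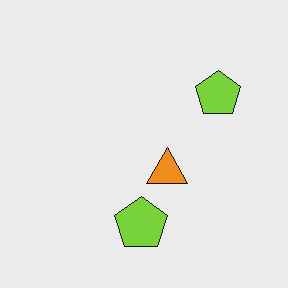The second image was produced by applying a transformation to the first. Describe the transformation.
The second image is the first JPEG-compressed with visible artifacts.

Blocky 8×8 compression artifacts appear around shape edges and the flat background shows ringing — characteristic JPEG degradation.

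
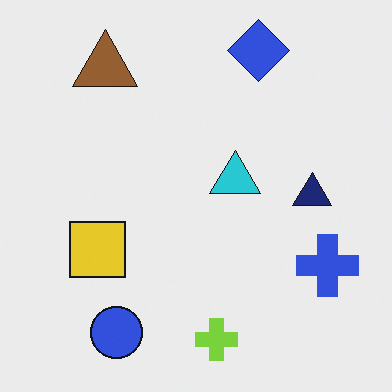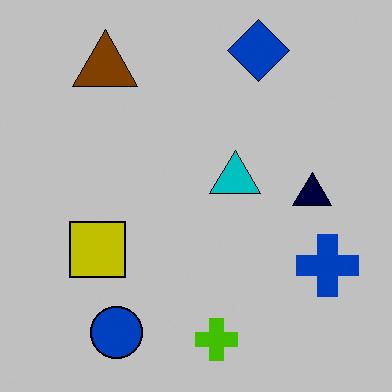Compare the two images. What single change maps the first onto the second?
This is the original image aggressively posterized.

Each flat color has snapped to a coarser quantized level — most visibly, the near-white background has dropped to a flat grey.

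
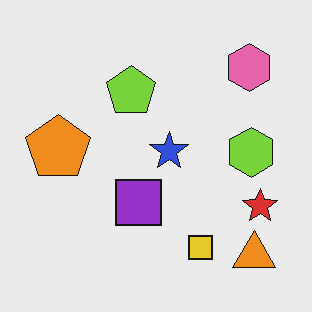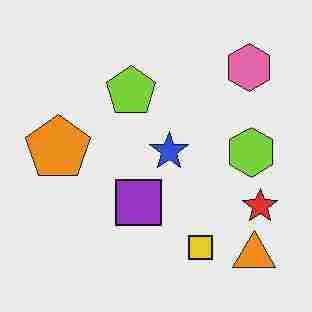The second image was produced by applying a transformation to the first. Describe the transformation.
Degraded with heavy JPEG compression.

Blocky 8×8 compression artifacts appear around shape edges and the flat background shows ringing — characteristic JPEG degradation.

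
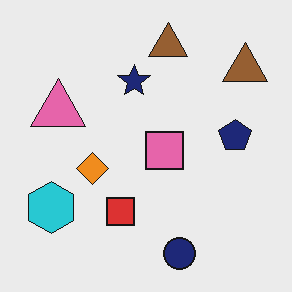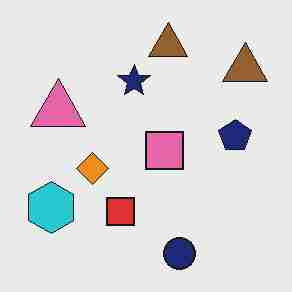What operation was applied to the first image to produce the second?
The transformation is: heavily JPEG-compressed with obvious blocking artifacts.

Blocky 8×8 compression artifacts appear around shape edges and the flat background shows ringing — characteristic JPEG degradation.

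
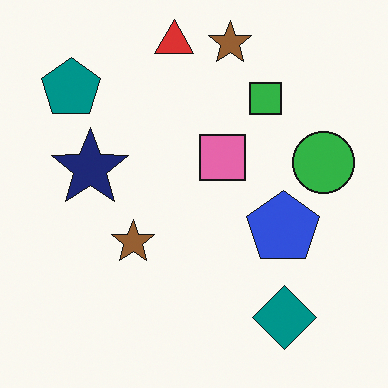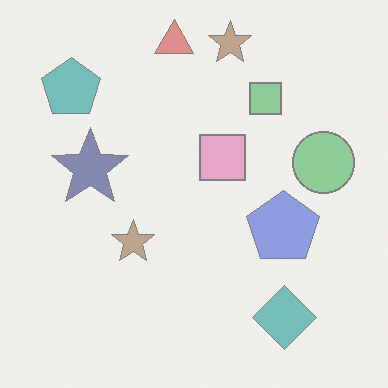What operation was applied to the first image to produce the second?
The image was washed out (contrast reduced).

Tones are pushed toward mid-grey across the whole image — a global contrast change.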